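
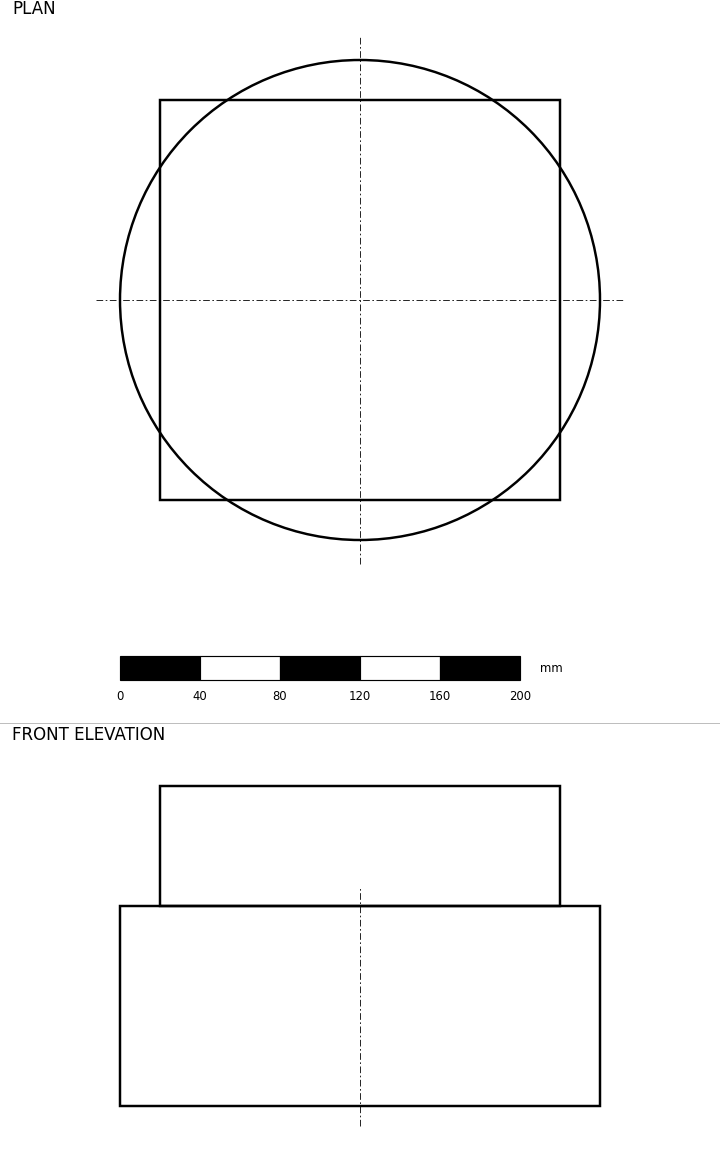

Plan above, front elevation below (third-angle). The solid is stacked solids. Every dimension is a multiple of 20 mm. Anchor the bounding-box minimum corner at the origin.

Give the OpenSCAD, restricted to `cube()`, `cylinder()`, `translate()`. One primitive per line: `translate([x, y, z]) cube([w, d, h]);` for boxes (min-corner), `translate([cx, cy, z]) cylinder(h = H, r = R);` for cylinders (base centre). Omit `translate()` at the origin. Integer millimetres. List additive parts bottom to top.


translate([120, 120, 0]) cylinder(h = 100, r = 120);
translate([20, 20, 100]) cube([200, 200, 60]);


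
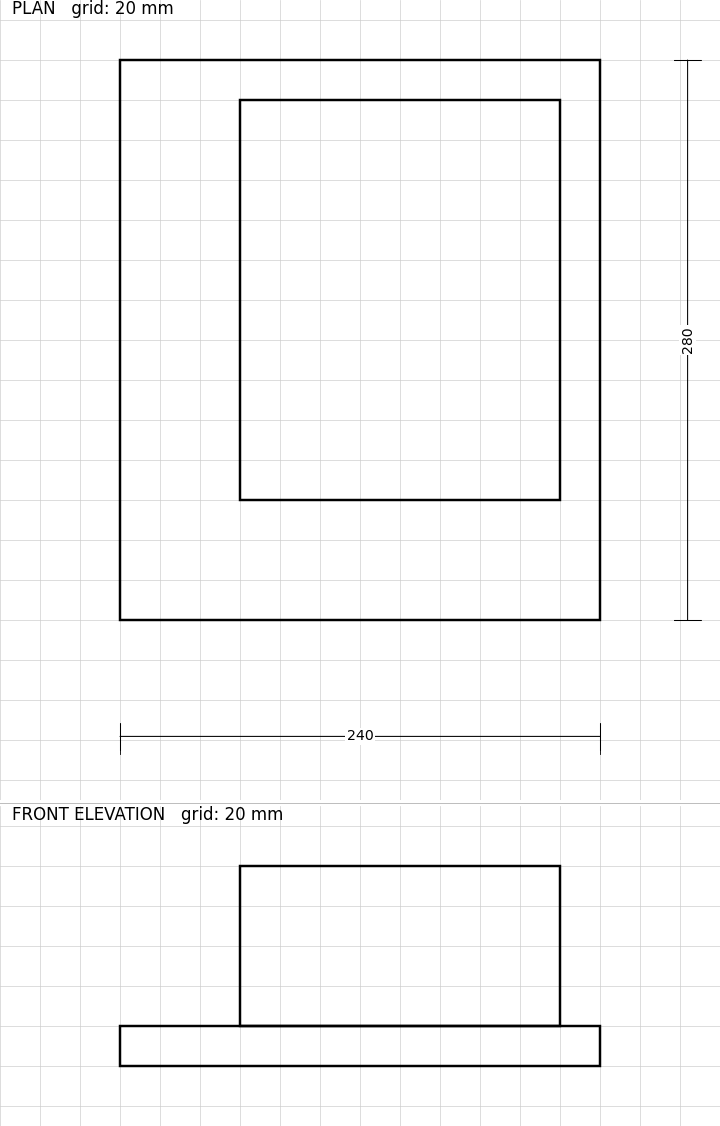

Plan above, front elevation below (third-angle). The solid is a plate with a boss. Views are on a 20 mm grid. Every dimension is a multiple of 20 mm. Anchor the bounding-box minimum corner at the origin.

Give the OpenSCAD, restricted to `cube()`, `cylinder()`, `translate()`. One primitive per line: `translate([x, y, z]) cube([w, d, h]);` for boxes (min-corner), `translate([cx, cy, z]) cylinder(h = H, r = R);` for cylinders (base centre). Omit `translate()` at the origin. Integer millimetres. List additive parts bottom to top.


cube([240, 280, 20]);
translate([60, 60, 20]) cube([160, 200, 80]);


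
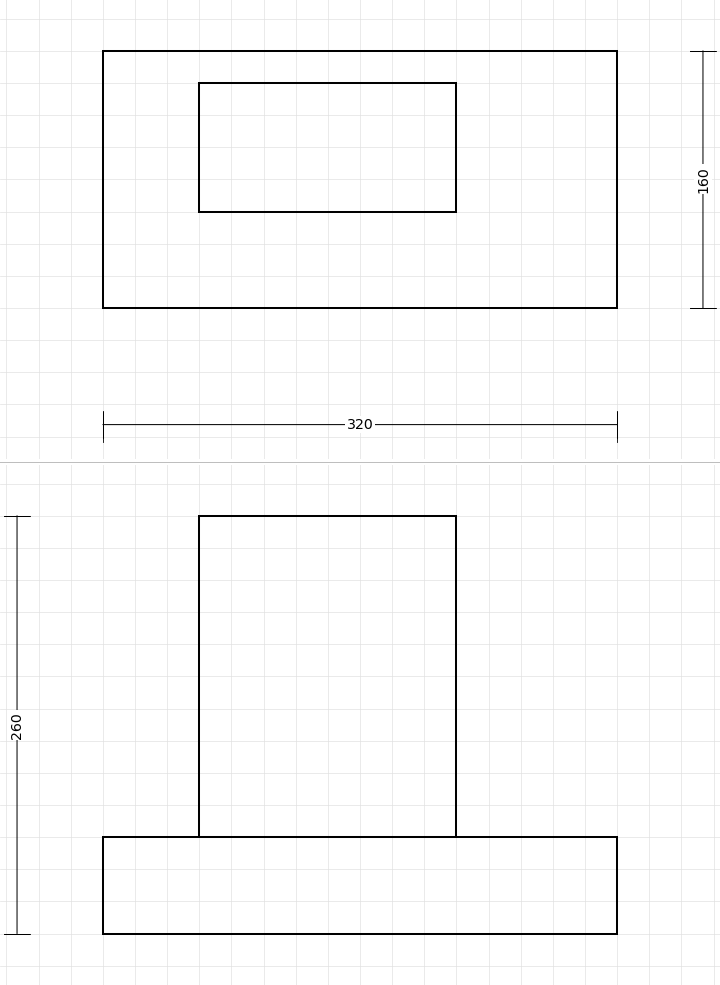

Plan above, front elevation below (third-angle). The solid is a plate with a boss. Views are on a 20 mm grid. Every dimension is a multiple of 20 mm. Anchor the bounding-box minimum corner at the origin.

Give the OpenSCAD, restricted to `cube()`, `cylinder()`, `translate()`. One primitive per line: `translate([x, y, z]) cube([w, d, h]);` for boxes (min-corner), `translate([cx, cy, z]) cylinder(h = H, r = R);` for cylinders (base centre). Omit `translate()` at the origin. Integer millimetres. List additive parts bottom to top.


cube([320, 160, 60]);
translate([60, 60, 60]) cube([160, 80, 200]);


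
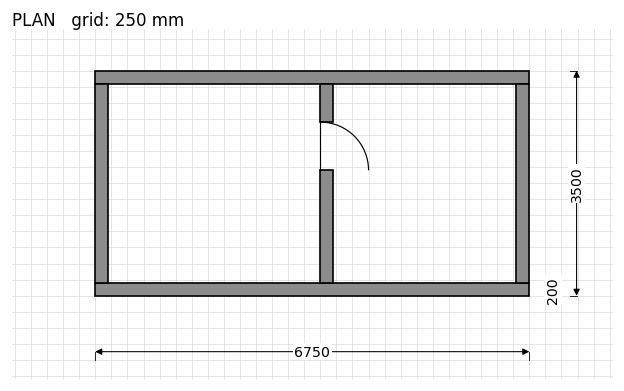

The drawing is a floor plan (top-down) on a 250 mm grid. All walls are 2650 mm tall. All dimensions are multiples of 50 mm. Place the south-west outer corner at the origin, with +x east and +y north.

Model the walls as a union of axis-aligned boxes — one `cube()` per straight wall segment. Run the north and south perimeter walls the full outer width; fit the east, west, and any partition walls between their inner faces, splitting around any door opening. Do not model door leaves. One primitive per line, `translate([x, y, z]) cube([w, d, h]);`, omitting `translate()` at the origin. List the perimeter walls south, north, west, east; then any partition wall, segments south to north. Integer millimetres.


cube([6750, 200, 2650]);
translate([0, 3300, 0]) cube([6750, 200, 2650]);
translate([0, 200, 0]) cube([200, 3100, 2650]);
translate([6550, 200, 0]) cube([200, 3100, 2650]);
translate([3500, 200, 0]) cube([200, 1750, 2650]);
translate([3500, 2700, 0]) cube([200, 600, 2650]);


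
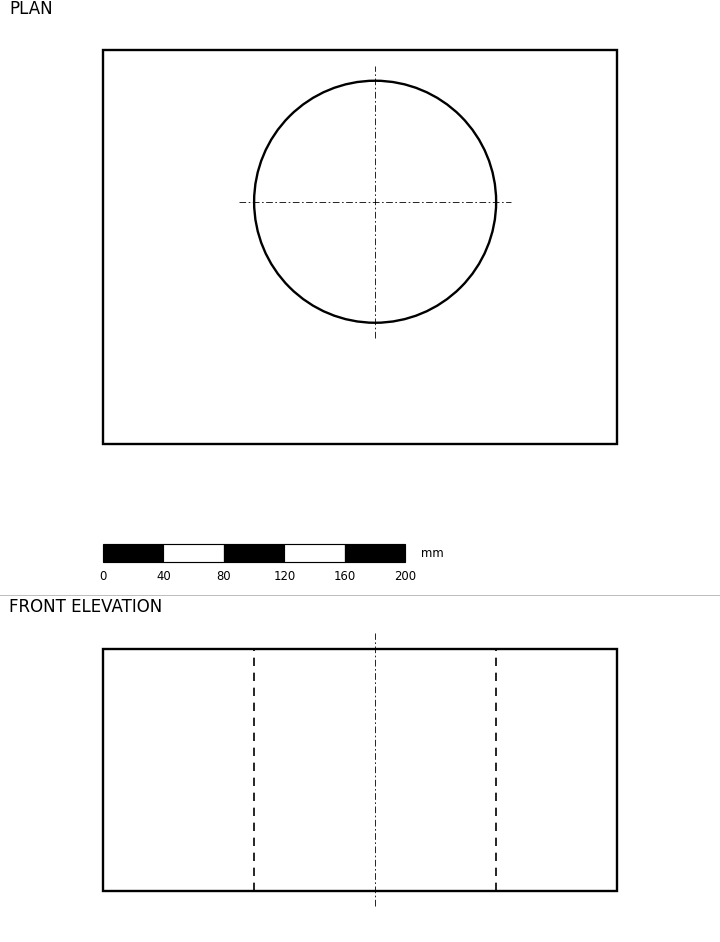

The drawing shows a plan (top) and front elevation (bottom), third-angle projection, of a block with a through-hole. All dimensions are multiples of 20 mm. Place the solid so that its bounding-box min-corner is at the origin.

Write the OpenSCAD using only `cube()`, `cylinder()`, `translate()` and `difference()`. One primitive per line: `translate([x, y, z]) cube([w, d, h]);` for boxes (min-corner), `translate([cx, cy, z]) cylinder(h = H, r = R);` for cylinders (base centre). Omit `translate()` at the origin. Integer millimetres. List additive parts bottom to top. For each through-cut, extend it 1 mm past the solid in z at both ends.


difference() {
  cube([340, 260, 160]);
  translate([180, 160, -1]) cylinder(h = 162, r = 80);
}


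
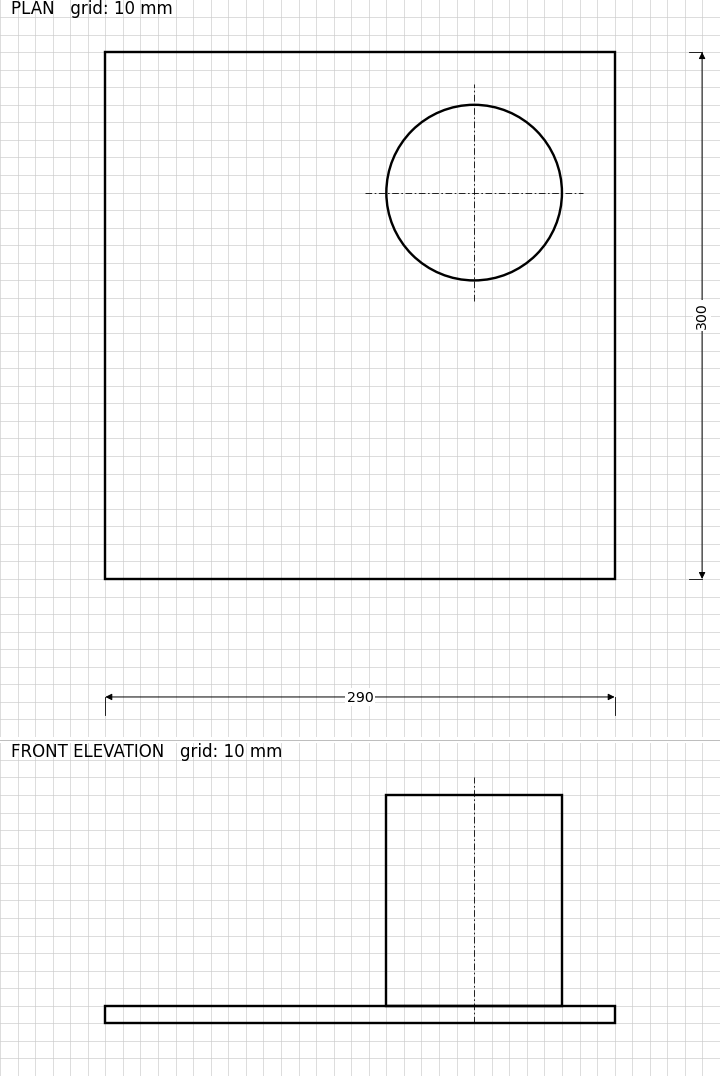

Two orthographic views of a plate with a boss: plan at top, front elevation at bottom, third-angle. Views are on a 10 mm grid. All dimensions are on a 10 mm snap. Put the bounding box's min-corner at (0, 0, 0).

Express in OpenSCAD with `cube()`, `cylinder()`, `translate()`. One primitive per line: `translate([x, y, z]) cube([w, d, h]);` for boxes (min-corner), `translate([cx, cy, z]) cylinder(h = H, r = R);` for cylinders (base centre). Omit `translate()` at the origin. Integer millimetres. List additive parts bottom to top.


cube([290, 300, 10]);
translate([210, 220, 10]) cylinder(h = 120, r = 50);


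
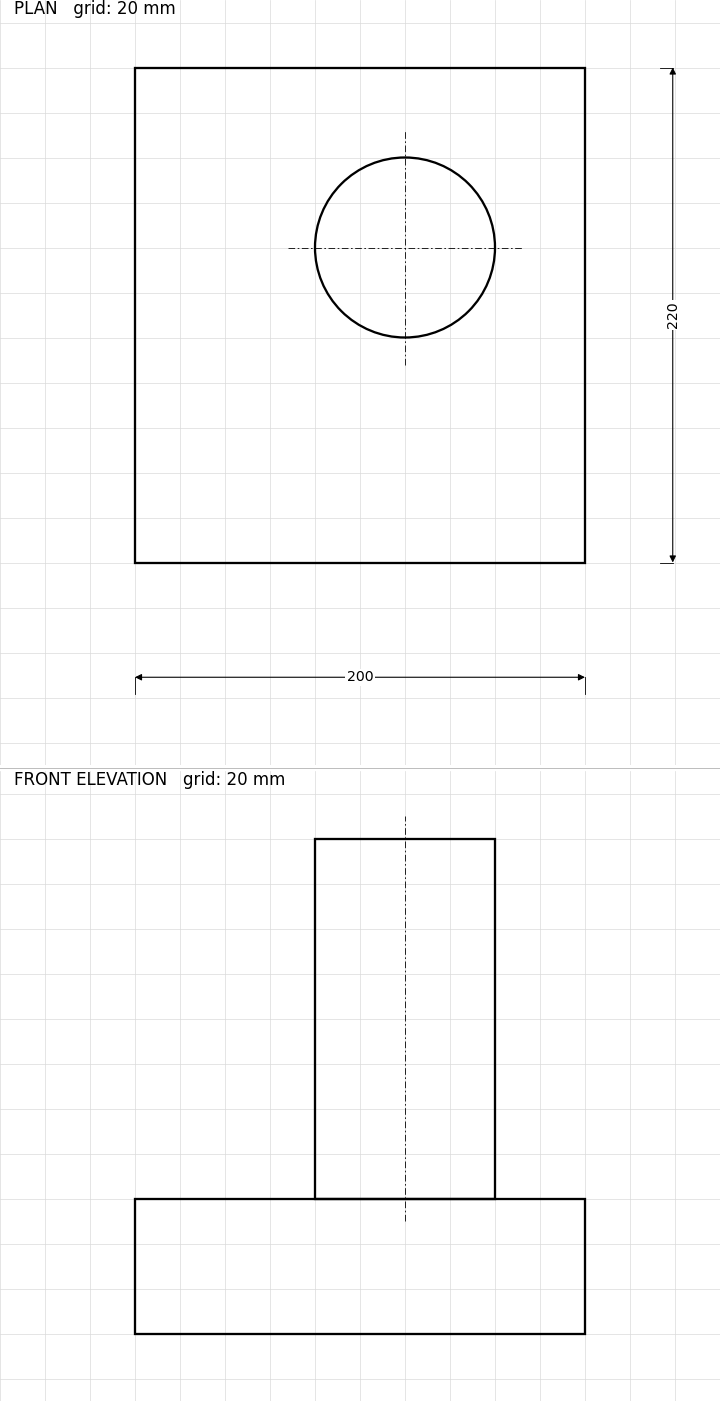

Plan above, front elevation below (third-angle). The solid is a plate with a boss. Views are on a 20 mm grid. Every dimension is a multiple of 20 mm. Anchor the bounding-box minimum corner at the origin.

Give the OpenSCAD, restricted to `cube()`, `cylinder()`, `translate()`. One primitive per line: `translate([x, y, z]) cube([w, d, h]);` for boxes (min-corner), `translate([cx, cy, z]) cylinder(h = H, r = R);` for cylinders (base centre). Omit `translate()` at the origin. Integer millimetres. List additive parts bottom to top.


cube([200, 220, 60]);
translate([120, 140, 60]) cylinder(h = 160, r = 40);


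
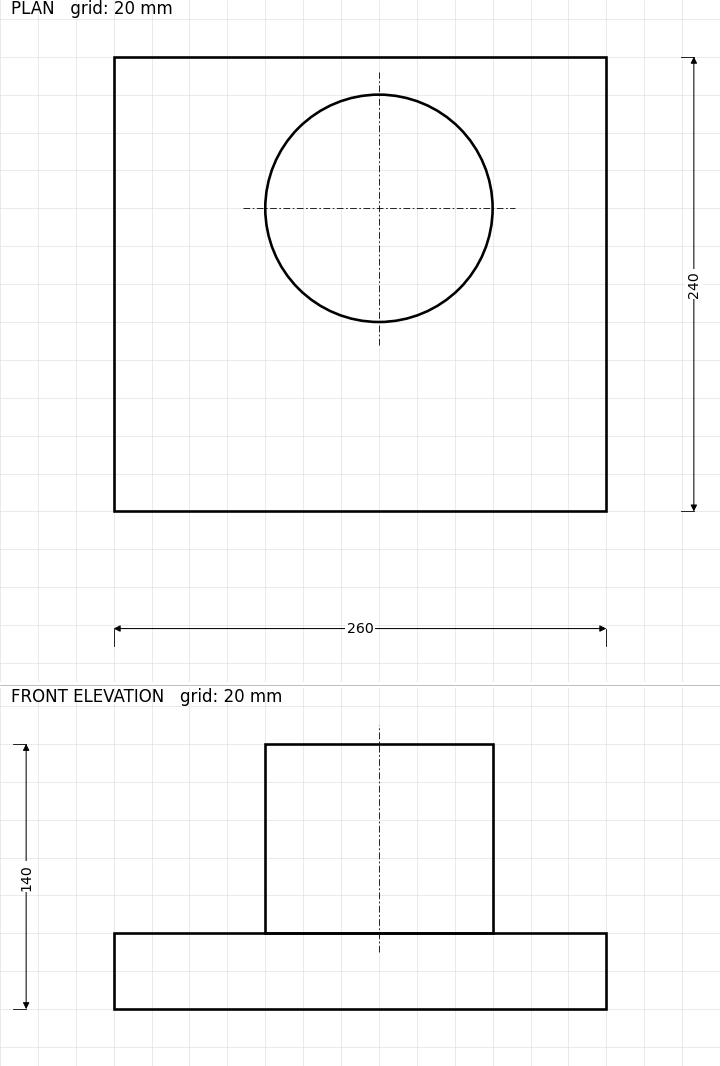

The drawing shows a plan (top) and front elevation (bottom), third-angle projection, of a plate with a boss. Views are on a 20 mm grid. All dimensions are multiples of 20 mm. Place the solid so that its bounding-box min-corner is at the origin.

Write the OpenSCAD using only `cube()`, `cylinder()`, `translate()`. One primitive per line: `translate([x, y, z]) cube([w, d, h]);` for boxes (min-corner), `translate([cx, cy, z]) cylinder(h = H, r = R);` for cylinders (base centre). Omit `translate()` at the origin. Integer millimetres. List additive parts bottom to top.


cube([260, 240, 40]);
translate([140, 160, 40]) cylinder(h = 100, r = 60);


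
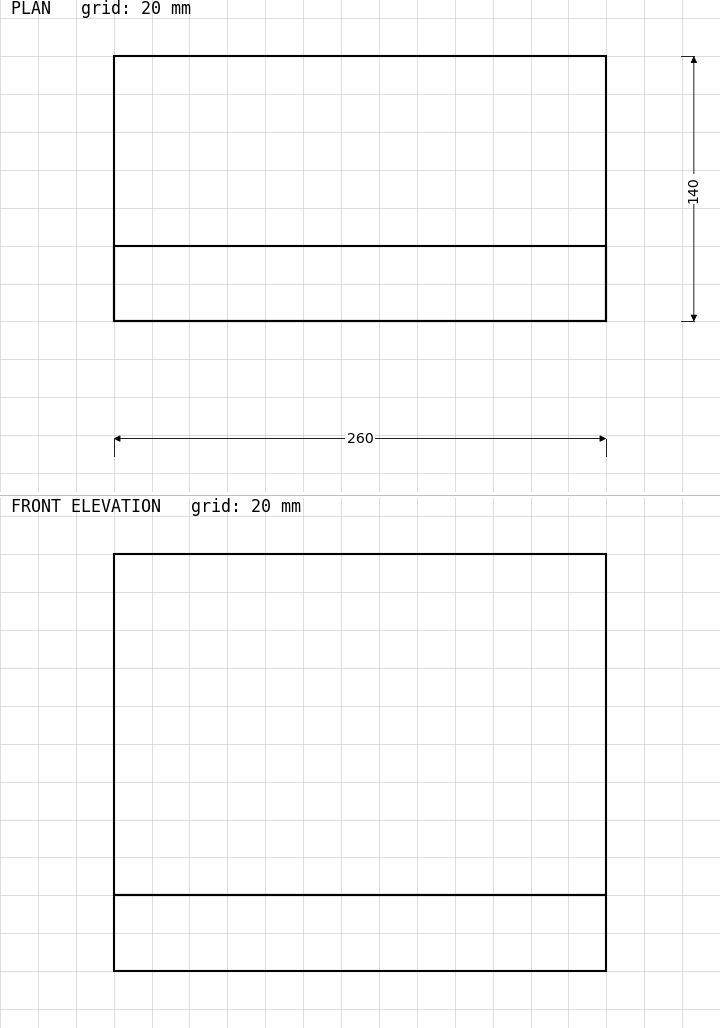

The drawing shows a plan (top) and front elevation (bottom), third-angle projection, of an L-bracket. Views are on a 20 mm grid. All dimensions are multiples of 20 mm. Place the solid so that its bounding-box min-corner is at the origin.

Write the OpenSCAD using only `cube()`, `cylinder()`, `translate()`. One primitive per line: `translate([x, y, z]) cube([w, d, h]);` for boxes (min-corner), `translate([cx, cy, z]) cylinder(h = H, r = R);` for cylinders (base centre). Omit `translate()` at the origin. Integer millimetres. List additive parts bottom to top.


cube([260, 140, 40]);
translate([0, 0, 40]) cube([260, 40, 180]);


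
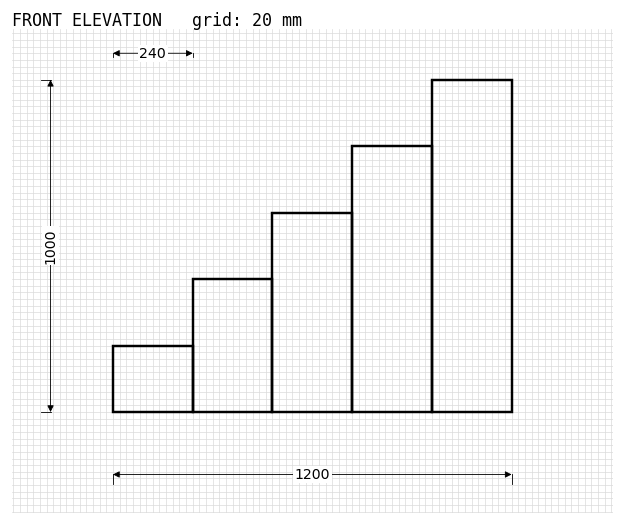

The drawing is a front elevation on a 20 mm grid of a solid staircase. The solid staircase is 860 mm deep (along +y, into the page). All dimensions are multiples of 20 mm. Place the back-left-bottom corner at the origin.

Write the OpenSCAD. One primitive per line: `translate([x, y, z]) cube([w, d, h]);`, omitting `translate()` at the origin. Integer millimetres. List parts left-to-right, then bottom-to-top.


cube([240, 860, 200]);
translate([240, 0, 0]) cube([240, 860, 400]);
translate([480, 0, 0]) cube([240, 860, 600]);
translate([720, 0, 0]) cube([240, 860, 800]);
translate([960, 0, 0]) cube([240, 860, 1000]);


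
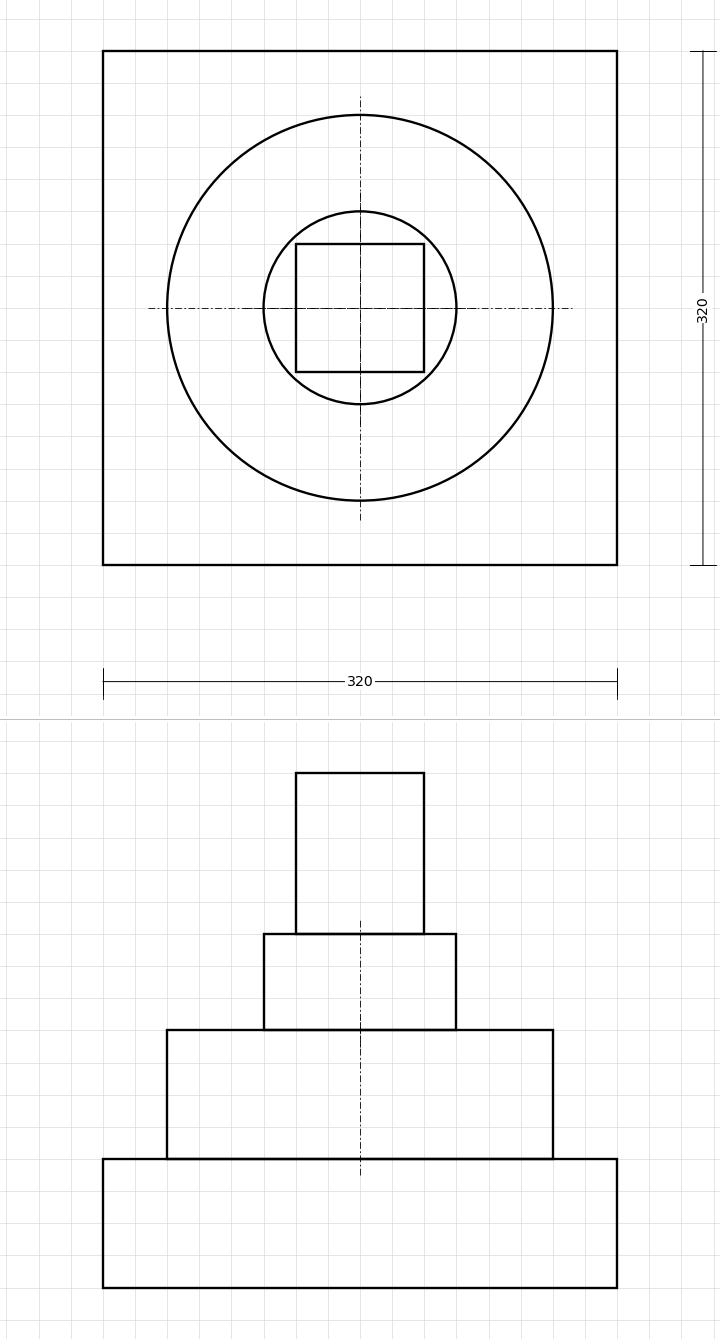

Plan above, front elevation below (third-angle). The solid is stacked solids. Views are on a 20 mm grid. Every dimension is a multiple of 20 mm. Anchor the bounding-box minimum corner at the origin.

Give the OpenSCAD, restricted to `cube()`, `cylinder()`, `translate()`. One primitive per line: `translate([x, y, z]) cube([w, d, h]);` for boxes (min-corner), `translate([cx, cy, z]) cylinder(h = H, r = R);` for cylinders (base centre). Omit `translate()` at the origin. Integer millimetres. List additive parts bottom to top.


cube([320, 320, 80]);
translate([160, 160, 80]) cylinder(h = 80, r = 120);
translate([160, 160, 160]) cylinder(h = 60, r = 60);
translate([120, 120, 220]) cube([80, 80, 100]);


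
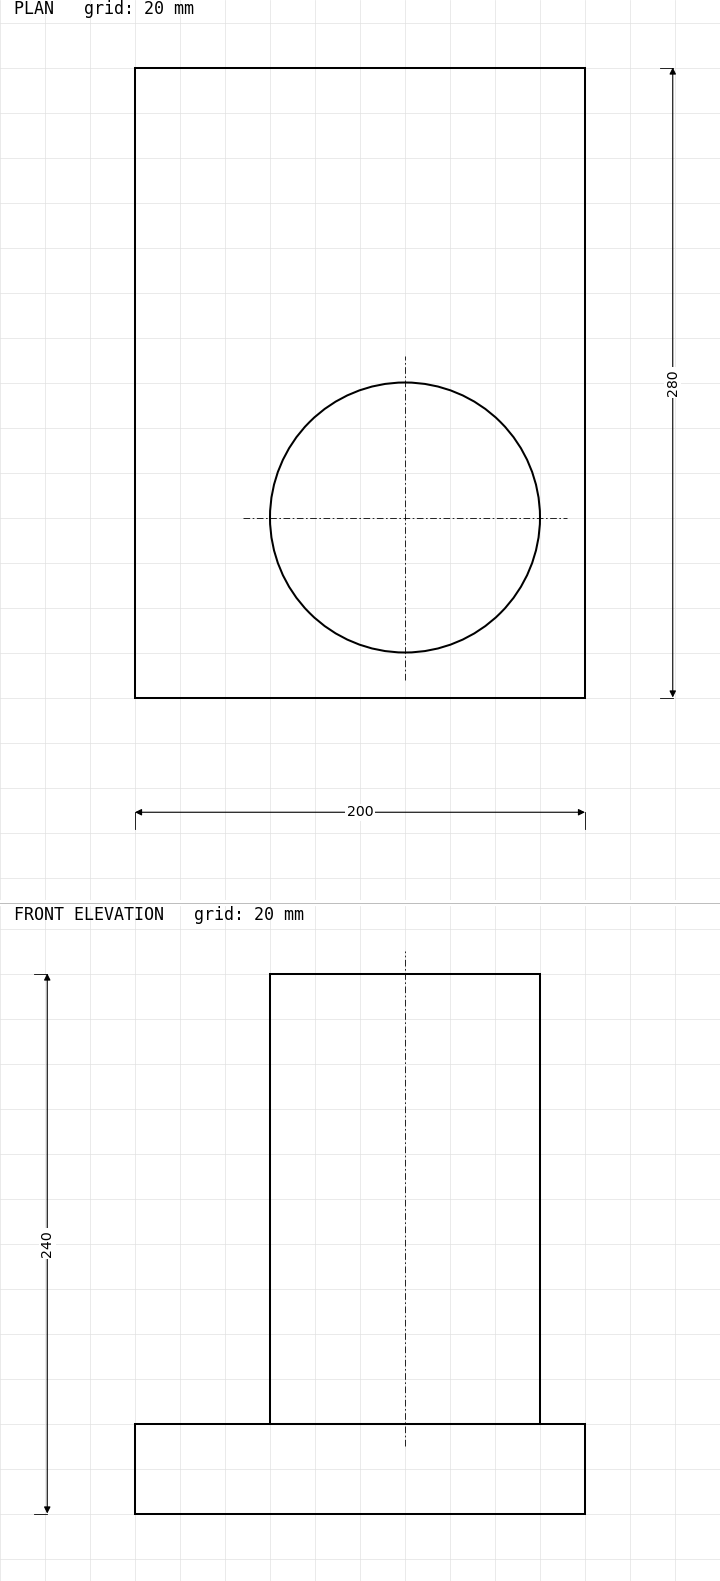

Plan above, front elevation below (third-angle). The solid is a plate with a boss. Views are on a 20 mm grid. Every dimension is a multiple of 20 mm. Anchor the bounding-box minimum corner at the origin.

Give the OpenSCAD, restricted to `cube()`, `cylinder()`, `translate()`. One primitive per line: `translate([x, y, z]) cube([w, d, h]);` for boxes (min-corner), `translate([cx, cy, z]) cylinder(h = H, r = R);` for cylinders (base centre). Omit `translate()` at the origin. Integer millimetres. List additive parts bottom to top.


cube([200, 280, 40]);
translate([120, 80, 40]) cylinder(h = 200, r = 60);


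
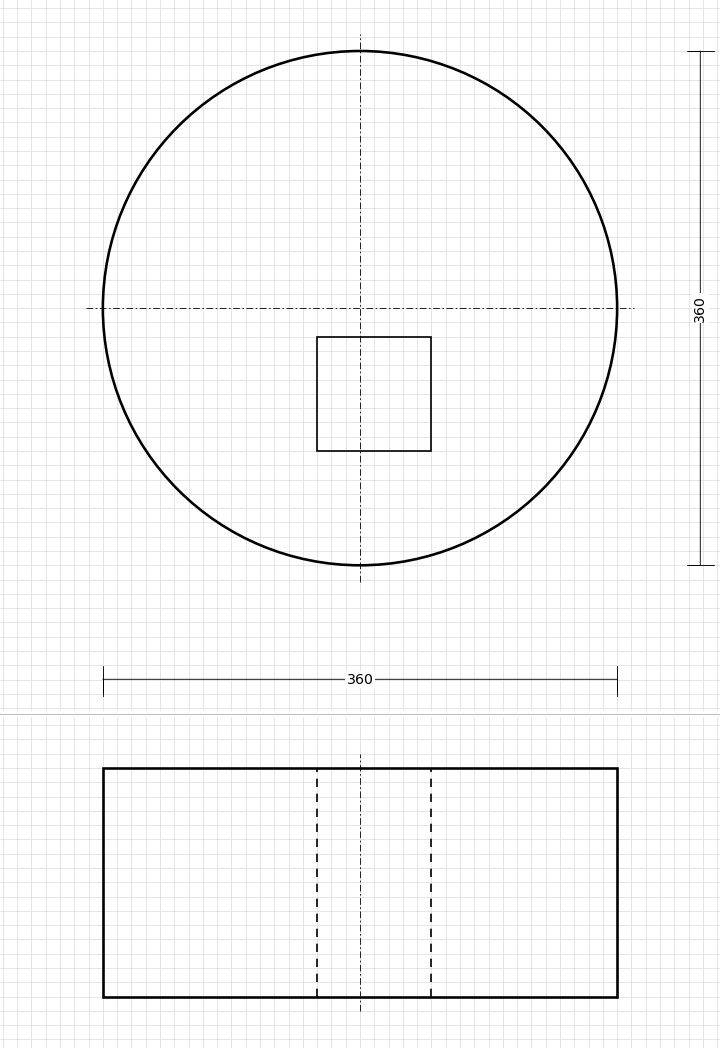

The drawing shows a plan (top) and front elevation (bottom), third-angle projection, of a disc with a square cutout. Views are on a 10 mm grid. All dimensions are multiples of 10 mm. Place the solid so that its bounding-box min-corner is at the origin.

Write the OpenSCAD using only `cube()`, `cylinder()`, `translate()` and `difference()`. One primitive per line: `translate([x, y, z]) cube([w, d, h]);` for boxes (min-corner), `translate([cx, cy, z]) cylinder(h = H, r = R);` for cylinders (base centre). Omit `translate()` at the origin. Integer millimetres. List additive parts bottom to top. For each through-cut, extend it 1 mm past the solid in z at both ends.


difference() {
  translate([180, 180, 0]) cylinder(h = 160, r = 180);
  translate([150, 80, -1]) cube([80, 80, 162]);
}


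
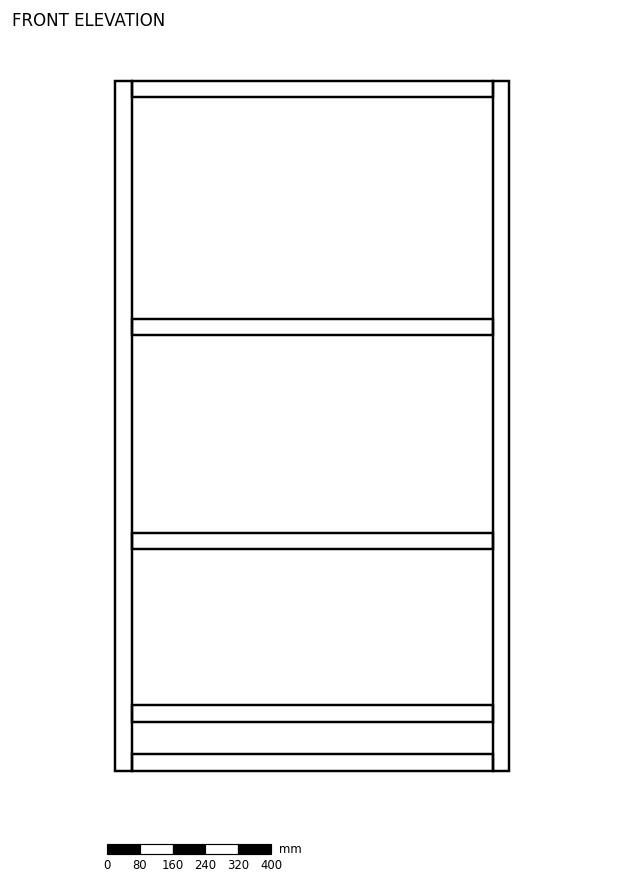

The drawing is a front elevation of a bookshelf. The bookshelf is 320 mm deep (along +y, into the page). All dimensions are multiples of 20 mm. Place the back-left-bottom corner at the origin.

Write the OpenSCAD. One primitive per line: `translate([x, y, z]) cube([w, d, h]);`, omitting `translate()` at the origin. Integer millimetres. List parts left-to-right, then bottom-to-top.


cube([40, 320, 1680]);
translate([40, 0, 0]) cube([880, 320, 40]);
translate([40, 0, 120]) cube([880, 320, 40]);
translate([40, 0, 540]) cube([880, 320, 40]);
translate([40, 0, 1060]) cube([880, 320, 40]);
translate([40, 0, 1640]) cube([880, 320, 40]);
translate([920, 0, 0]) cube([40, 320, 1680]);


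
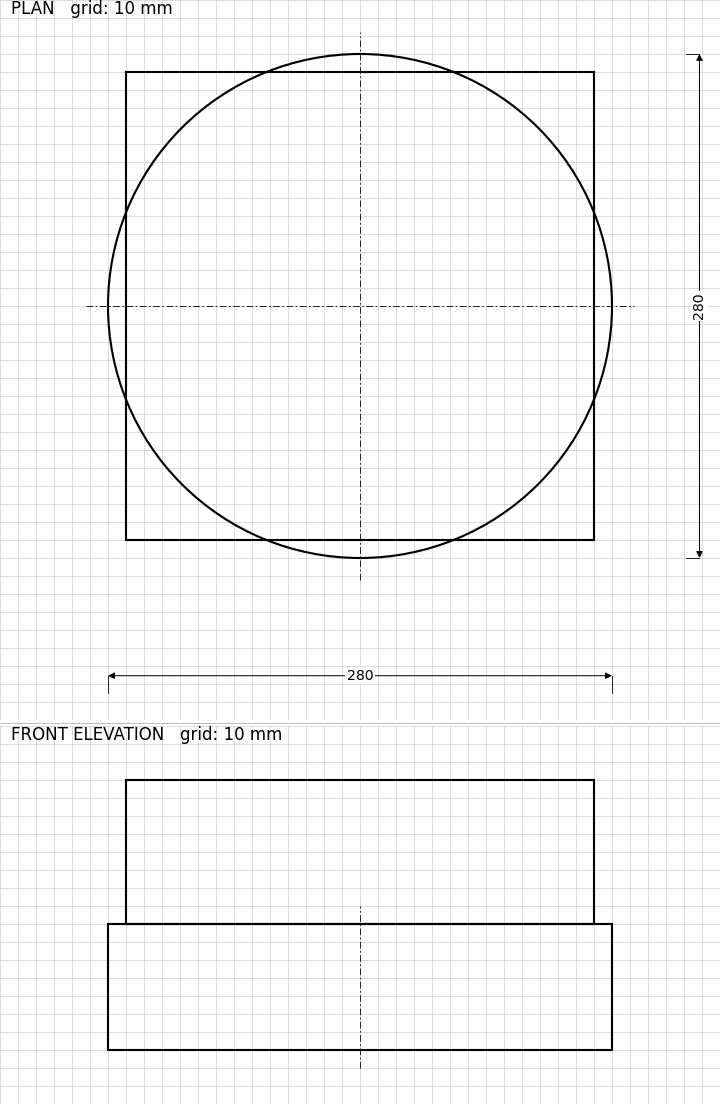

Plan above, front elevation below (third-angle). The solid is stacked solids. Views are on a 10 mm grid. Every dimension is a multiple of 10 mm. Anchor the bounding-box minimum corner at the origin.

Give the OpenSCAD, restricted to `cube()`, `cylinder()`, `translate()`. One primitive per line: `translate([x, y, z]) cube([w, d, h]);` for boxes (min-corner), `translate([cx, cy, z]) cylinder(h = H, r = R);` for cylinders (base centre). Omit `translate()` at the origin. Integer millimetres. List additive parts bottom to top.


translate([140, 140, 0]) cylinder(h = 70, r = 140);
translate([10, 10, 70]) cube([260, 260, 80]);


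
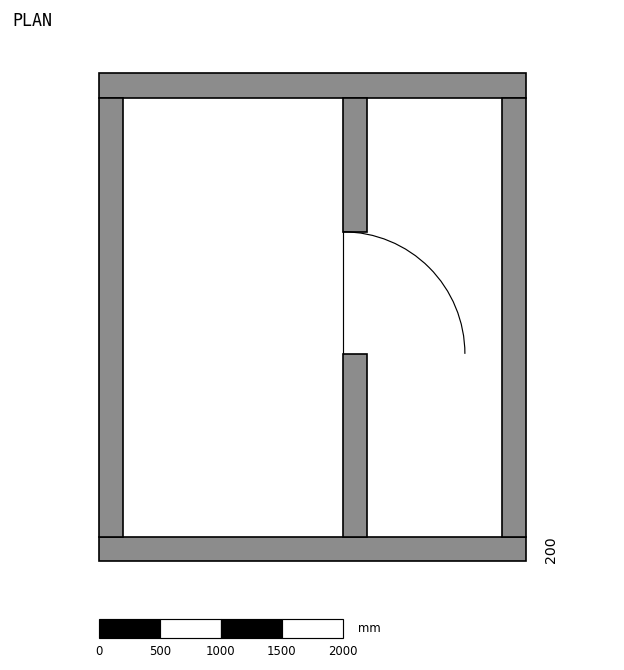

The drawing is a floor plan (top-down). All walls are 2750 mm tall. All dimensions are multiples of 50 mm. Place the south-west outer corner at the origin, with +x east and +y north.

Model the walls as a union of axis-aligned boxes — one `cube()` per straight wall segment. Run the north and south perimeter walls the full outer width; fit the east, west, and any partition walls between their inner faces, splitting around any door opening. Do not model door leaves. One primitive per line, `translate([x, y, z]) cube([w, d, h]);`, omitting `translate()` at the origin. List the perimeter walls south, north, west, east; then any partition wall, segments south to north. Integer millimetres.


cube([3500, 200, 2750]);
translate([0, 3800, 0]) cube([3500, 200, 2750]);
translate([0, 200, 0]) cube([200, 3600, 2750]);
translate([3300, 200, 0]) cube([200, 3600, 2750]);
translate([2000, 200, 0]) cube([200, 1500, 2750]);
translate([2000, 2700, 0]) cube([200, 1100, 2750]);


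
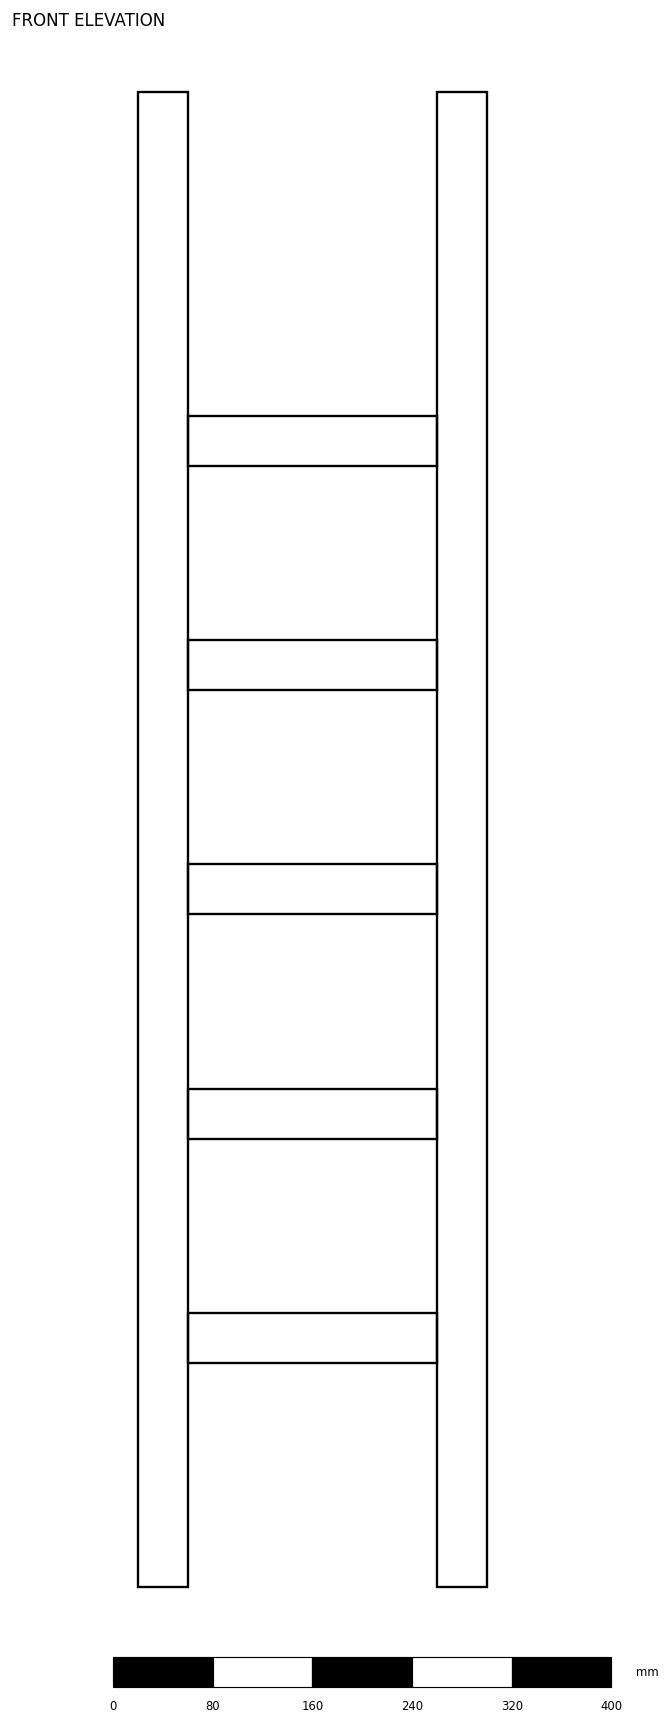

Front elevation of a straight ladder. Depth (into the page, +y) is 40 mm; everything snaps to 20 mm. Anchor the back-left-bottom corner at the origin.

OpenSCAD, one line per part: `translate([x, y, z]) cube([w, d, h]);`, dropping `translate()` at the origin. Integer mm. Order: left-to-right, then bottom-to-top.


cube([40, 40, 1200]);
translate([40, 0, 180]) cube([200, 40, 40]);
translate([40, 0, 360]) cube([200, 40, 40]);
translate([40, 0, 540]) cube([200, 40, 40]);
translate([40, 0, 720]) cube([200, 40, 40]);
translate([40, 0, 900]) cube([200, 40, 40]);
translate([240, 0, 0]) cube([40, 40, 1200]);


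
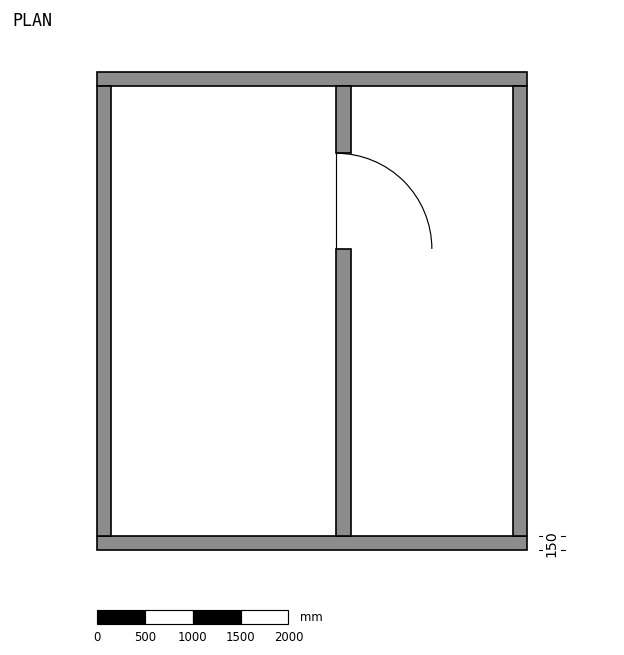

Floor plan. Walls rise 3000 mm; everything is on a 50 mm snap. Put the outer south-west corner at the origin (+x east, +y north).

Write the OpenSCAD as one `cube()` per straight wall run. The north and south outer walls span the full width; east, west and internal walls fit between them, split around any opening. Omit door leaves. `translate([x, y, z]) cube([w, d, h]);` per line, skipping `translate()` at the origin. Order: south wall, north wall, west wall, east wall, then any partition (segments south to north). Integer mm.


cube([4500, 150, 3000]);
translate([0, 4850, 0]) cube([4500, 150, 3000]);
translate([0, 150, 0]) cube([150, 4700, 3000]);
translate([4350, 150, 0]) cube([150, 4700, 3000]);
translate([2500, 150, 0]) cube([150, 3000, 3000]);
translate([2500, 4150, 0]) cube([150, 700, 3000]);


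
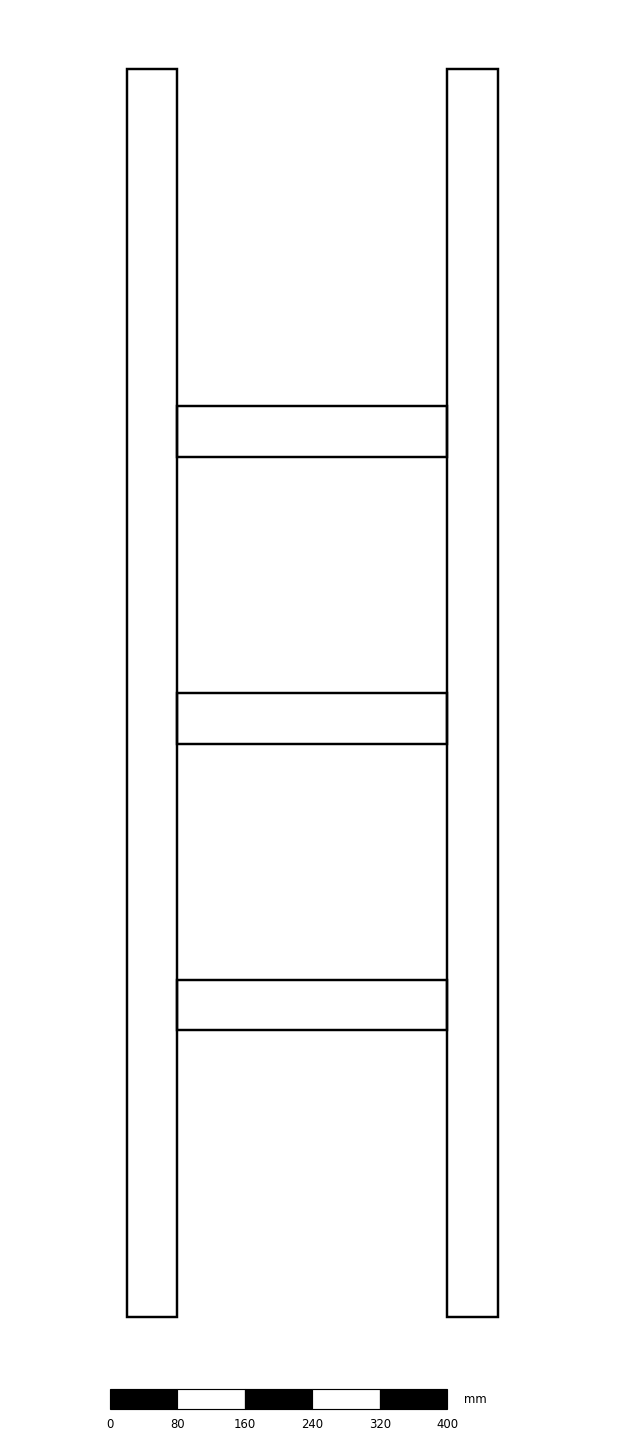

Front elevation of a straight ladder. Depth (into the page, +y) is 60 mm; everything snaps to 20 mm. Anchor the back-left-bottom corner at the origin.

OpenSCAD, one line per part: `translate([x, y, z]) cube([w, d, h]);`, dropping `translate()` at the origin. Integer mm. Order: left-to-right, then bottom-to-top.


cube([60, 60, 1480]);
translate([60, 0, 340]) cube([320, 60, 60]);
translate([60, 0, 680]) cube([320, 60, 60]);
translate([60, 0, 1020]) cube([320, 60, 60]);
translate([380, 0, 0]) cube([60, 60, 1480]);


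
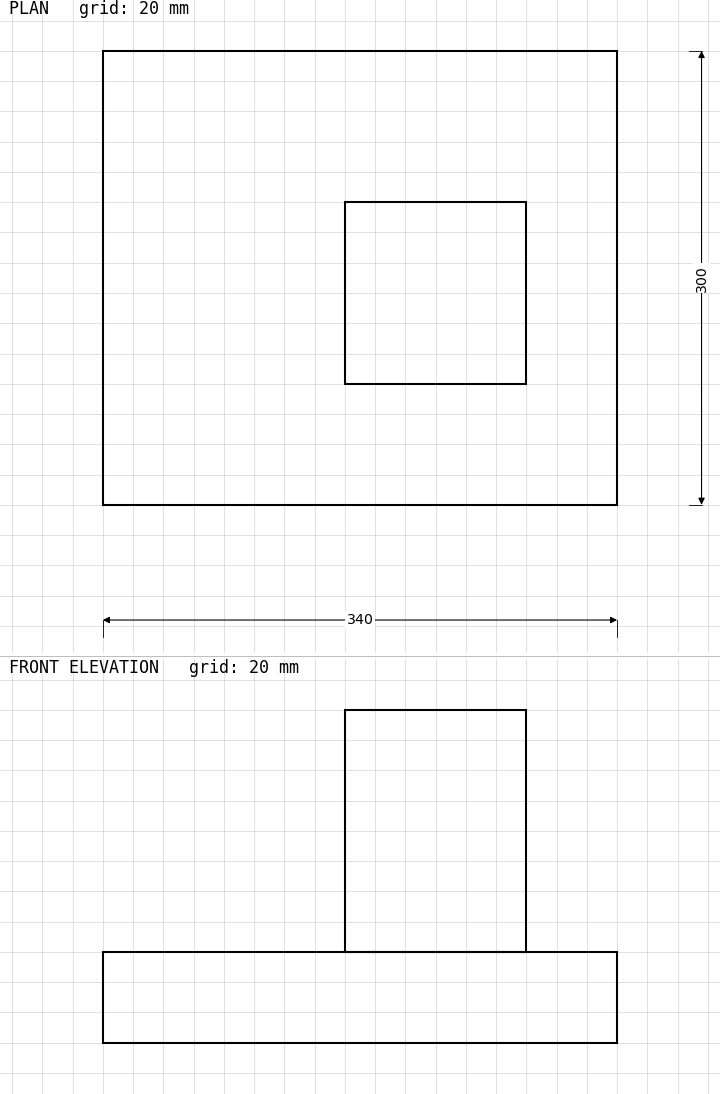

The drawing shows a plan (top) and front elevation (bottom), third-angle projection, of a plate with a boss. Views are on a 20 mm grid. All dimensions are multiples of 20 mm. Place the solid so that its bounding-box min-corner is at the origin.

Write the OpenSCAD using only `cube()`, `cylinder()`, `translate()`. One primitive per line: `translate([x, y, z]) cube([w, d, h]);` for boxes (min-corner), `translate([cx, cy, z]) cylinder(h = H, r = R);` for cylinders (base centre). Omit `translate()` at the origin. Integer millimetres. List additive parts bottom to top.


cube([340, 300, 60]);
translate([160, 80, 60]) cube([120, 120, 160]);


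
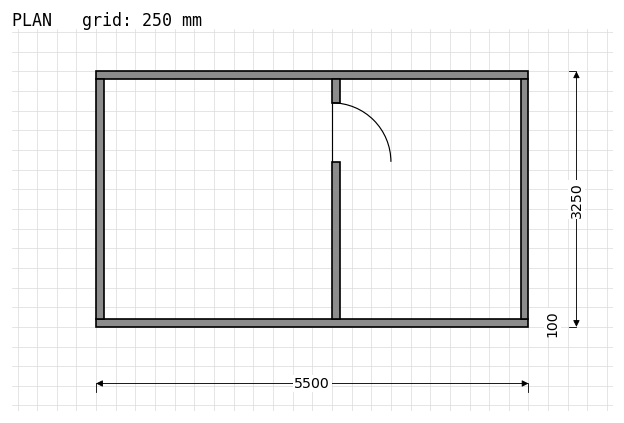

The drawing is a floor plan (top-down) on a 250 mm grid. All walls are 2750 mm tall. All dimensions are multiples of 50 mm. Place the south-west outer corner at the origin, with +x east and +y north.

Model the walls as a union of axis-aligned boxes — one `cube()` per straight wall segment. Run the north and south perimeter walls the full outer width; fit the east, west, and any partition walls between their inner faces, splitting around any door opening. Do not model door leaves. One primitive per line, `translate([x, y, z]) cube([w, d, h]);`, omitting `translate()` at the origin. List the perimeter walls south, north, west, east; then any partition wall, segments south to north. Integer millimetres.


cube([5500, 100, 2750]);
translate([0, 3150, 0]) cube([5500, 100, 2750]);
translate([0, 100, 0]) cube([100, 3050, 2750]);
translate([5400, 100, 0]) cube([100, 3050, 2750]);
translate([3000, 100, 0]) cube([100, 2000, 2750]);
translate([3000, 2850, 0]) cube([100, 300, 2750]);


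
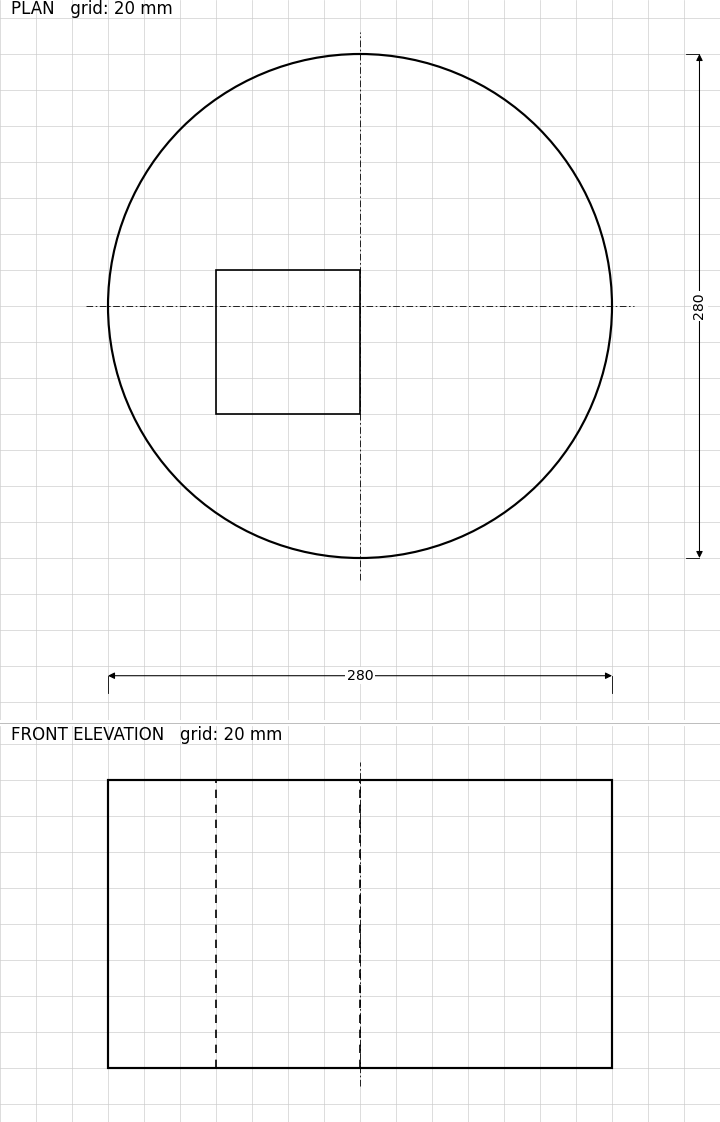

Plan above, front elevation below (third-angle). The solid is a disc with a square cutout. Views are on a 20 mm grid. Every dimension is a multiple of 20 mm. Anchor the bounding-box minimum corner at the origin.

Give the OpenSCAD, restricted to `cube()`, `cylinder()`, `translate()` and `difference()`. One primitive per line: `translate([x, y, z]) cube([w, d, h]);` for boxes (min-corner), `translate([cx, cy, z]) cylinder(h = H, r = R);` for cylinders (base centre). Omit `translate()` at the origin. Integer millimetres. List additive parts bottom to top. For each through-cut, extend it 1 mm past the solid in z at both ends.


difference() {
  translate([140, 140, 0]) cylinder(h = 160, r = 140);
  translate([60, 80, -1]) cube([80, 80, 162]);
}


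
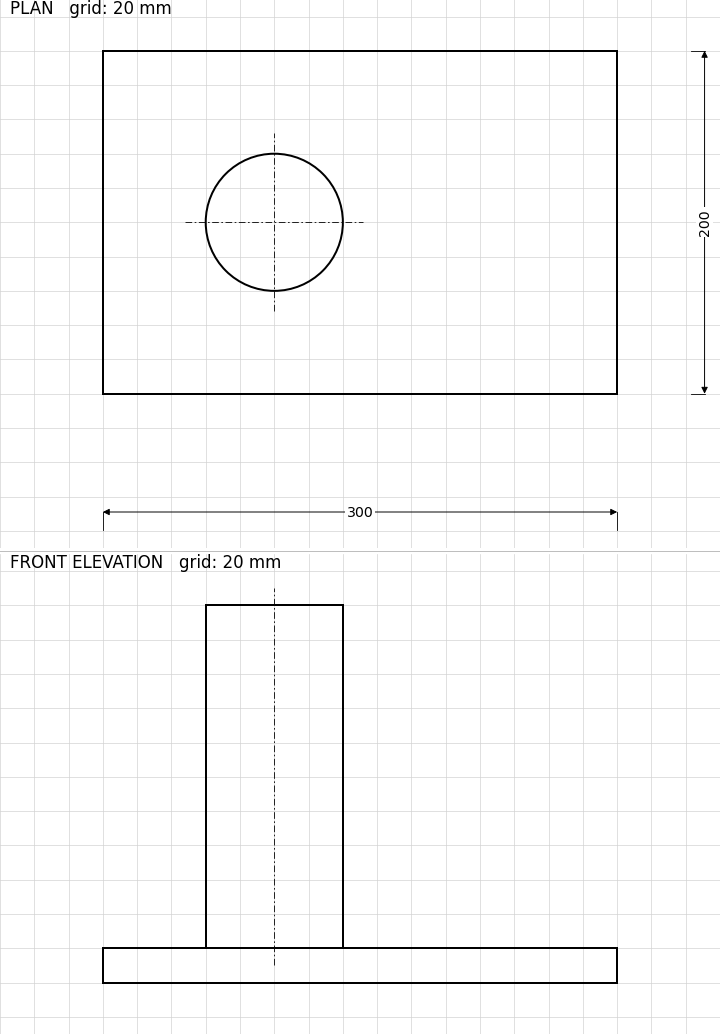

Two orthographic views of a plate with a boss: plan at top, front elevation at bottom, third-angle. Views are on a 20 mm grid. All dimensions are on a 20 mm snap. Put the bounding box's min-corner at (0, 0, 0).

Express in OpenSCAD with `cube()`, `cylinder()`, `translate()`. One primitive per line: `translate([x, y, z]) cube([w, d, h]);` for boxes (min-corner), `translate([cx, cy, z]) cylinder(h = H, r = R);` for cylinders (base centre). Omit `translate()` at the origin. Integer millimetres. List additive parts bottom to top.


cube([300, 200, 20]);
translate([100, 100, 20]) cylinder(h = 200, r = 40);


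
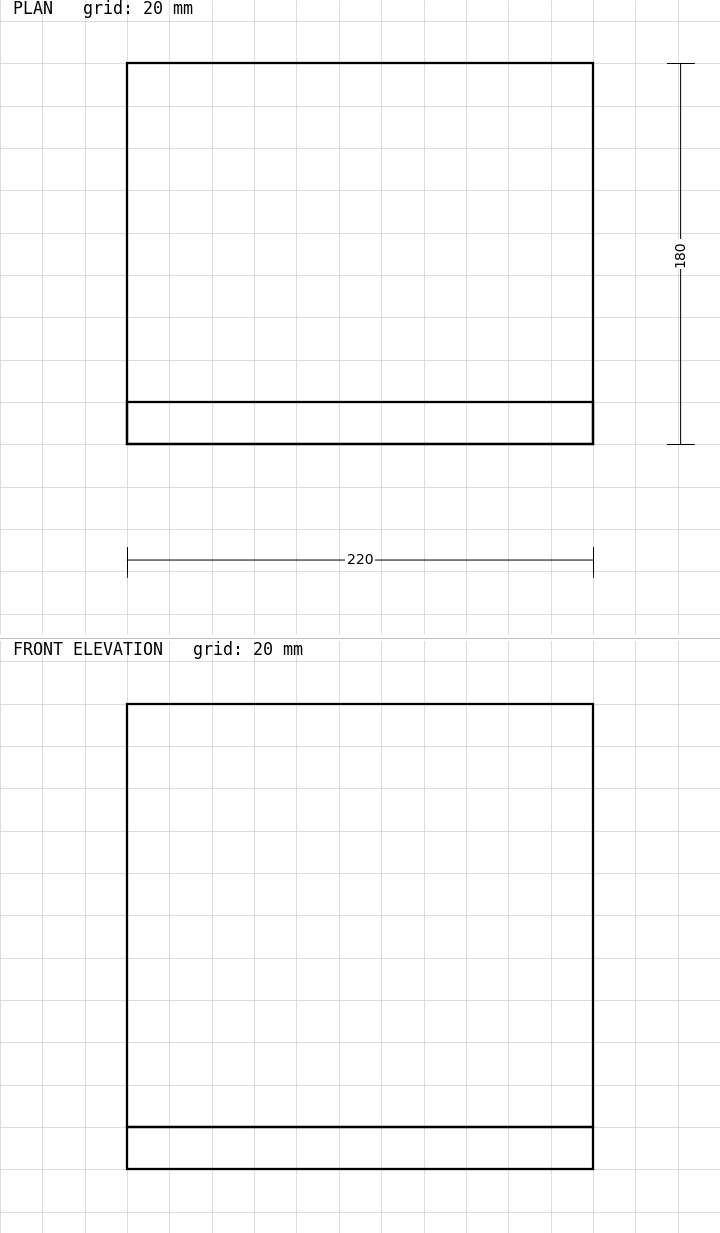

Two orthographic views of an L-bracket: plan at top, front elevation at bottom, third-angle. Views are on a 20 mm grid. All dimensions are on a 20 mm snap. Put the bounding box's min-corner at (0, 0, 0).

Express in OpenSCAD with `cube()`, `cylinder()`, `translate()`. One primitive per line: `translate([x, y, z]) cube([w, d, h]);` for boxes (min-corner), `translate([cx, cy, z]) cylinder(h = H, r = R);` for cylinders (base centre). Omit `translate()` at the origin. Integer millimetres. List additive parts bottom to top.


cube([220, 180, 20]);
translate([0, 0, 20]) cube([220, 20, 200]);


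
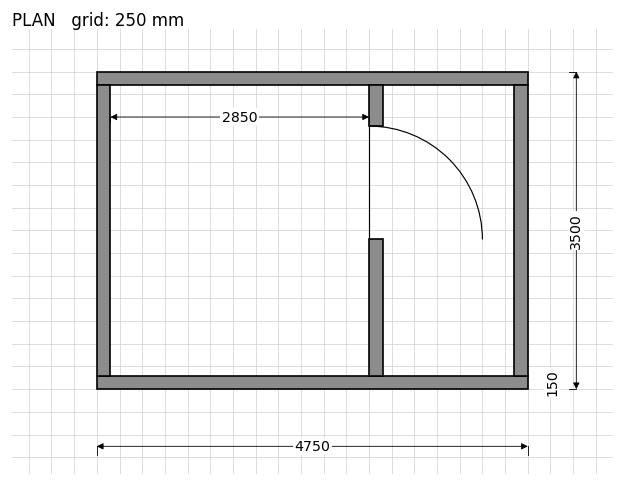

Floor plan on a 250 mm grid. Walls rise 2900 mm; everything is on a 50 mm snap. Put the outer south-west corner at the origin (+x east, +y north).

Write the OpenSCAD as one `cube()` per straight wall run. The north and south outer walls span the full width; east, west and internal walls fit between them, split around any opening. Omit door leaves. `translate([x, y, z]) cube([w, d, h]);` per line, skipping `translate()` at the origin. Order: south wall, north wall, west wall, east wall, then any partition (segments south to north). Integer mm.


cube([4750, 150, 2900]);
translate([0, 3350, 0]) cube([4750, 150, 2900]);
translate([0, 150, 0]) cube([150, 3200, 2900]);
translate([4600, 150, 0]) cube([150, 3200, 2900]);
translate([3000, 150, 0]) cube([150, 1500, 2900]);
translate([3000, 2900, 0]) cube([150, 450, 2900]);


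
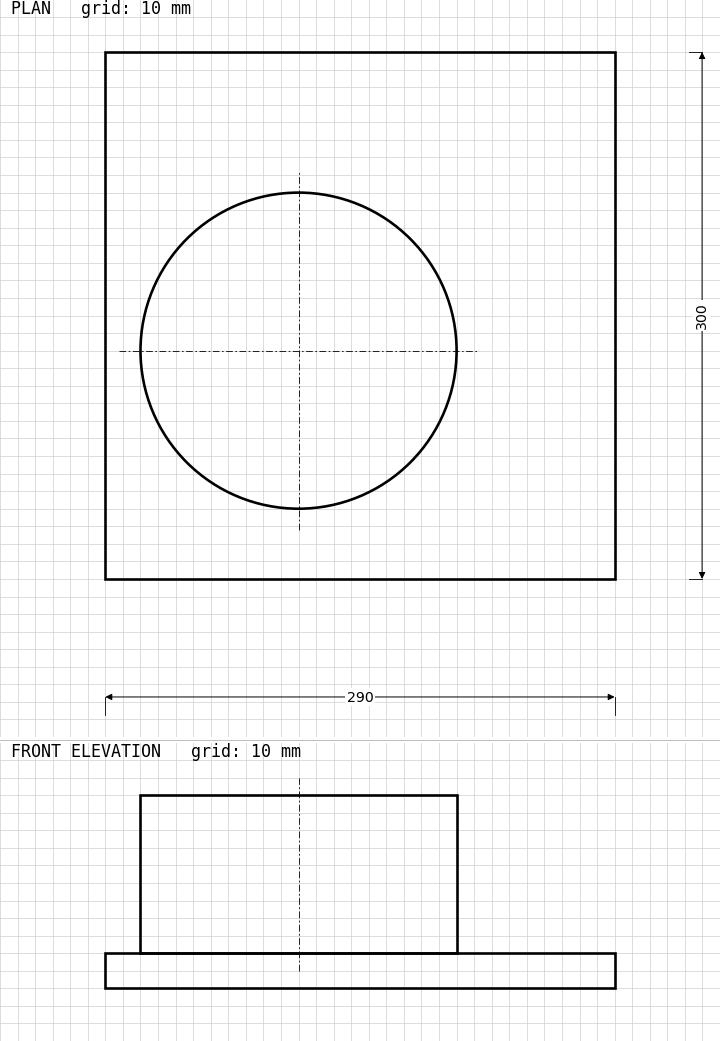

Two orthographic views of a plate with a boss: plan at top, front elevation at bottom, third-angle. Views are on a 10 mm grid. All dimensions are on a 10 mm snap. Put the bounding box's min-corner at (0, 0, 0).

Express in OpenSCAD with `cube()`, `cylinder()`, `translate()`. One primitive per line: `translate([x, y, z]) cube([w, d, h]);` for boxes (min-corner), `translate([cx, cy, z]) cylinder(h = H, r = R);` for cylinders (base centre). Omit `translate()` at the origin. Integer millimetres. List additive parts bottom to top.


cube([290, 300, 20]);
translate([110, 130, 20]) cylinder(h = 90, r = 90);


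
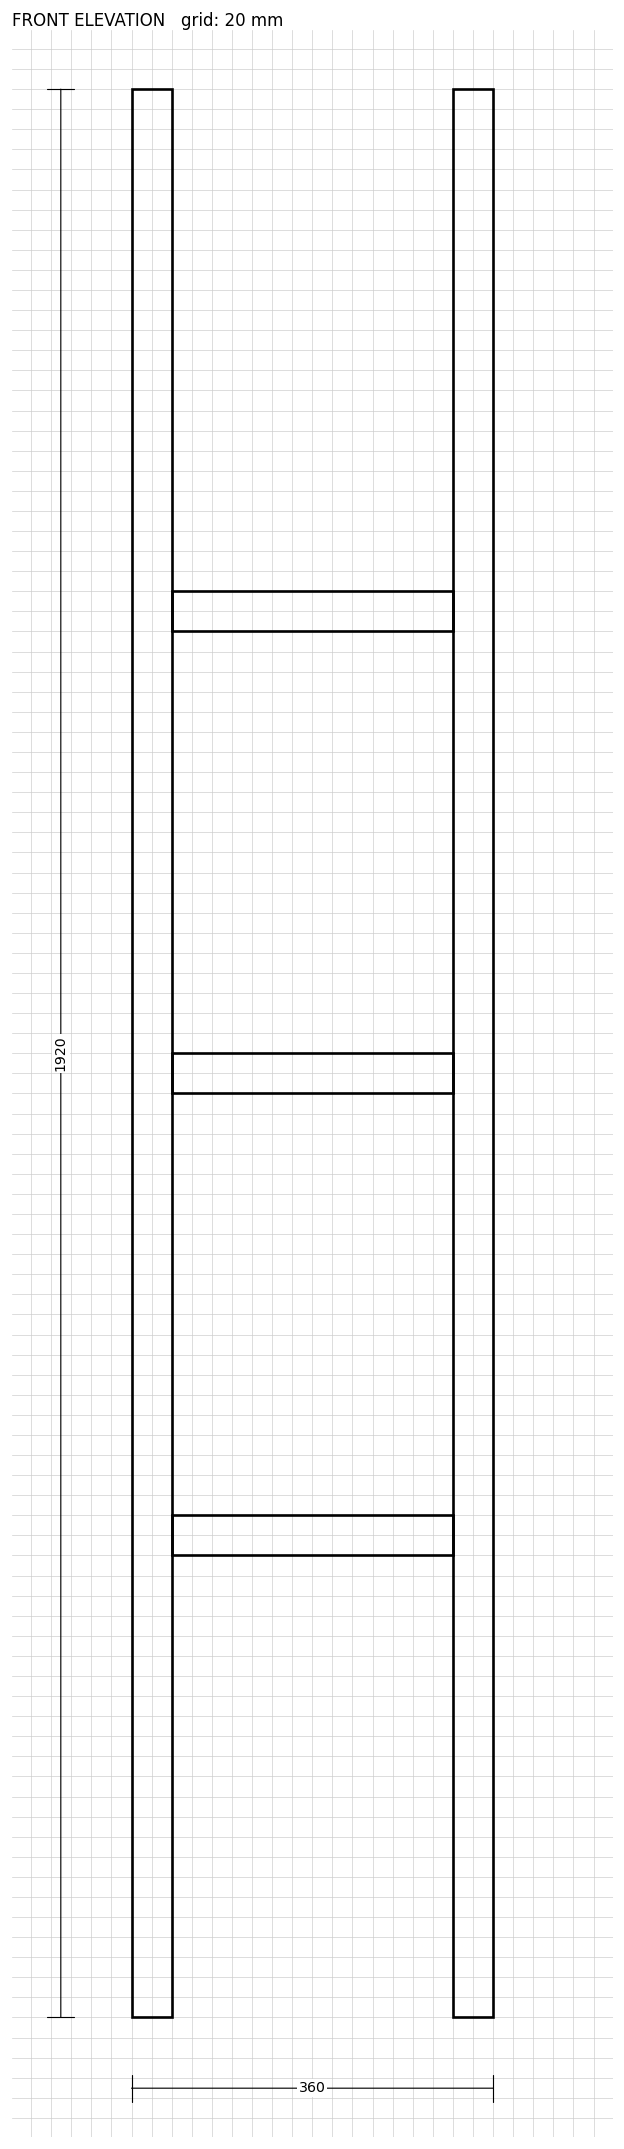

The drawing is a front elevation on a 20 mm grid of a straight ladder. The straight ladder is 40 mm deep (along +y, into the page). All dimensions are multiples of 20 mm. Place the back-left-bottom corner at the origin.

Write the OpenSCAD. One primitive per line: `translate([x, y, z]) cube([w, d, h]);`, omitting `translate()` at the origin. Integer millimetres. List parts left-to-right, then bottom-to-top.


cube([40, 40, 1920]);
translate([40, 0, 460]) cube([280, 40, 40]);
translate([40, 0, 920]) cube([280, 40, 40]);
translate([40, 0, 1380]) cube([280, 40, 40]);
translate([320, 0, 0]) cube([40, 40, 1920]);


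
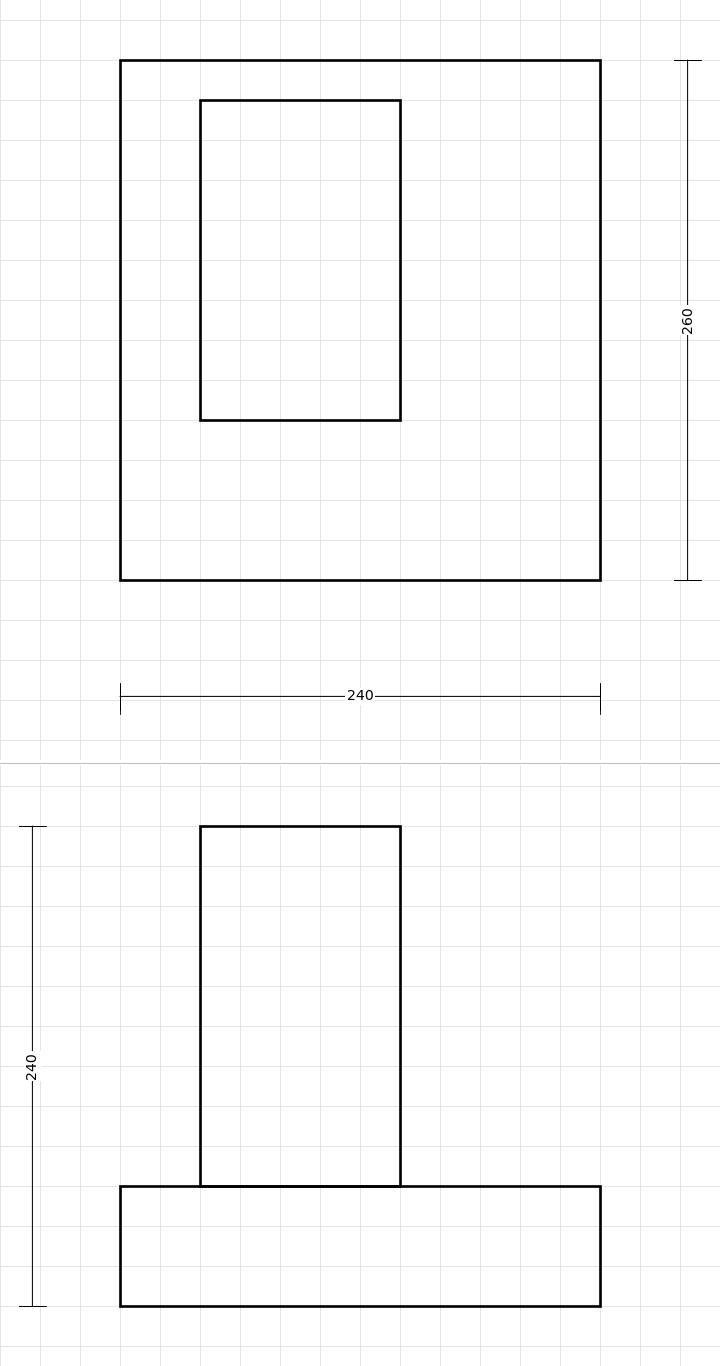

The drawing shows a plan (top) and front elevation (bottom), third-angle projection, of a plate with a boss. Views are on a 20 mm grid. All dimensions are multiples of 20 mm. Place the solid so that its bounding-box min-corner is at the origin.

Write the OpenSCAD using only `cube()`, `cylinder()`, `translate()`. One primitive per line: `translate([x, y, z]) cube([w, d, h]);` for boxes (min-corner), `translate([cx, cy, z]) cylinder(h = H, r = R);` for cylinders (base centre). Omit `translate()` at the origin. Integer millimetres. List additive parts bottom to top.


cube([240, 260, 60]);
translate([40, 80, 60]) cube([100, 160, 180]);


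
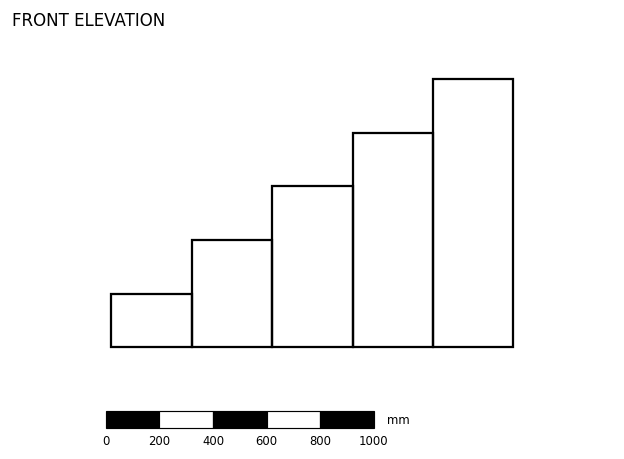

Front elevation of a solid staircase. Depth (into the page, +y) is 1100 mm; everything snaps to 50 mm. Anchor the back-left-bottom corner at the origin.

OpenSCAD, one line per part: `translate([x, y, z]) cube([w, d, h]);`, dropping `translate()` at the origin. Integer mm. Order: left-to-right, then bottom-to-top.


cube([300, 1100, 200]);
translate([300, 0, 0]) cube([300, 1100, 400]);
translate([600, 0, 0]) cube([300, 1100, 600]);
translate([900, 0, 0]) cube([300, 1100, 800]);
translate([1200, 0, 0]) cube([300, 1100, 1000]);


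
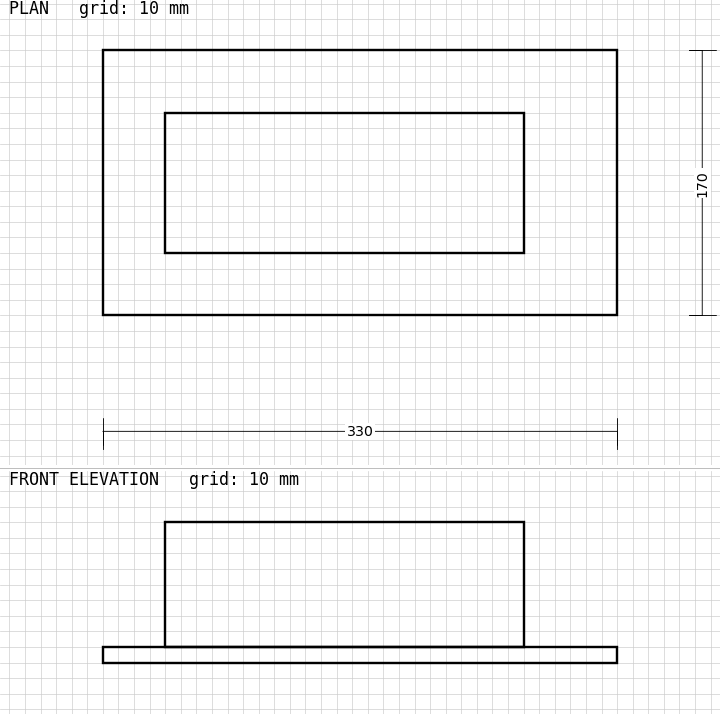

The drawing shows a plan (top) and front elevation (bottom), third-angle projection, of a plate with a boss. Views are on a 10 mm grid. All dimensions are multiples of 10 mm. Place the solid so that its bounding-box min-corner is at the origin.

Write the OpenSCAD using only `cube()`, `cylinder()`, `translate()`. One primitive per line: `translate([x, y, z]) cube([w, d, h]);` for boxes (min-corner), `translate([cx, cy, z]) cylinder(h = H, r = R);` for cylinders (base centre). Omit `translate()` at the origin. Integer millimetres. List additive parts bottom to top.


cube([330, 170, 10]);
translate([40, 40, 10]) cube([230, 90, 80]);


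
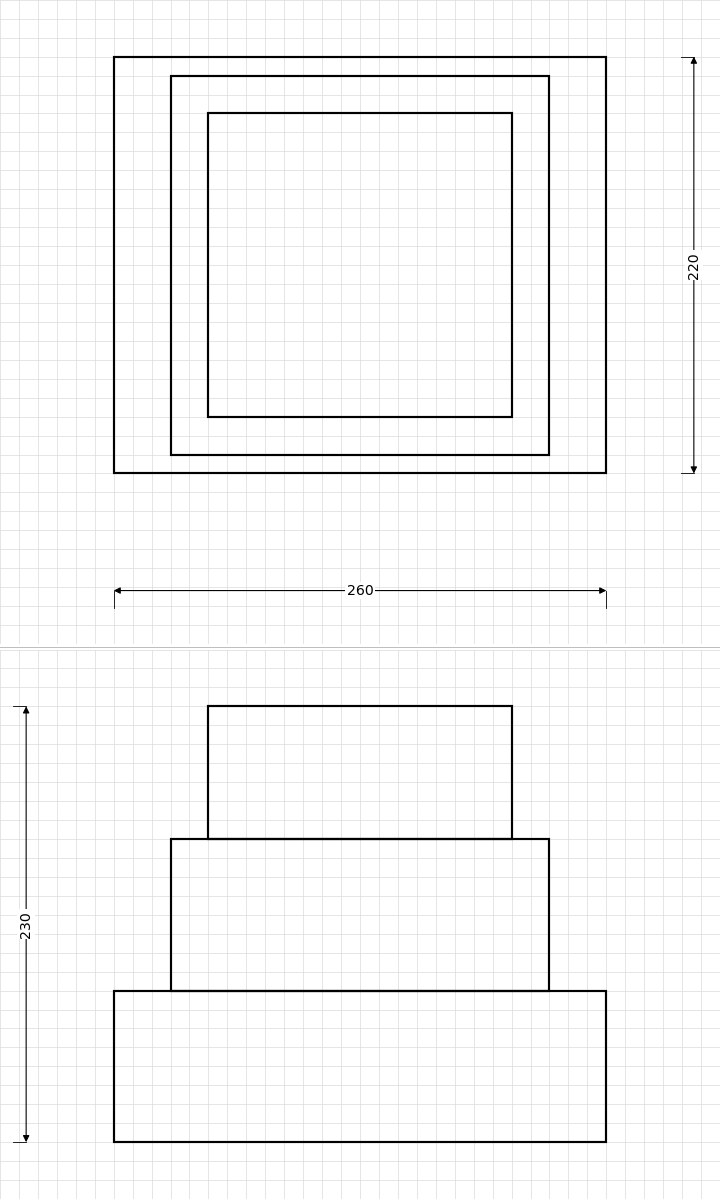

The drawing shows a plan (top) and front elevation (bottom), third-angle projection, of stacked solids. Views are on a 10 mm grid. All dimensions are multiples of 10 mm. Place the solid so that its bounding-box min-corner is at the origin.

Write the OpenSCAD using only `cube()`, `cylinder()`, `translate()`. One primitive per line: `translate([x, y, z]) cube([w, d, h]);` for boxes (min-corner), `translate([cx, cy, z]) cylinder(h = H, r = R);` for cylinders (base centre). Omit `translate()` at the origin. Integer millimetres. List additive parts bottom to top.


cube([260, 220, 80]);
translate([30, 10, 80]) cube([200, 200, 80]);
translate([50, 30, 160]) cube([160, 160, 70]);


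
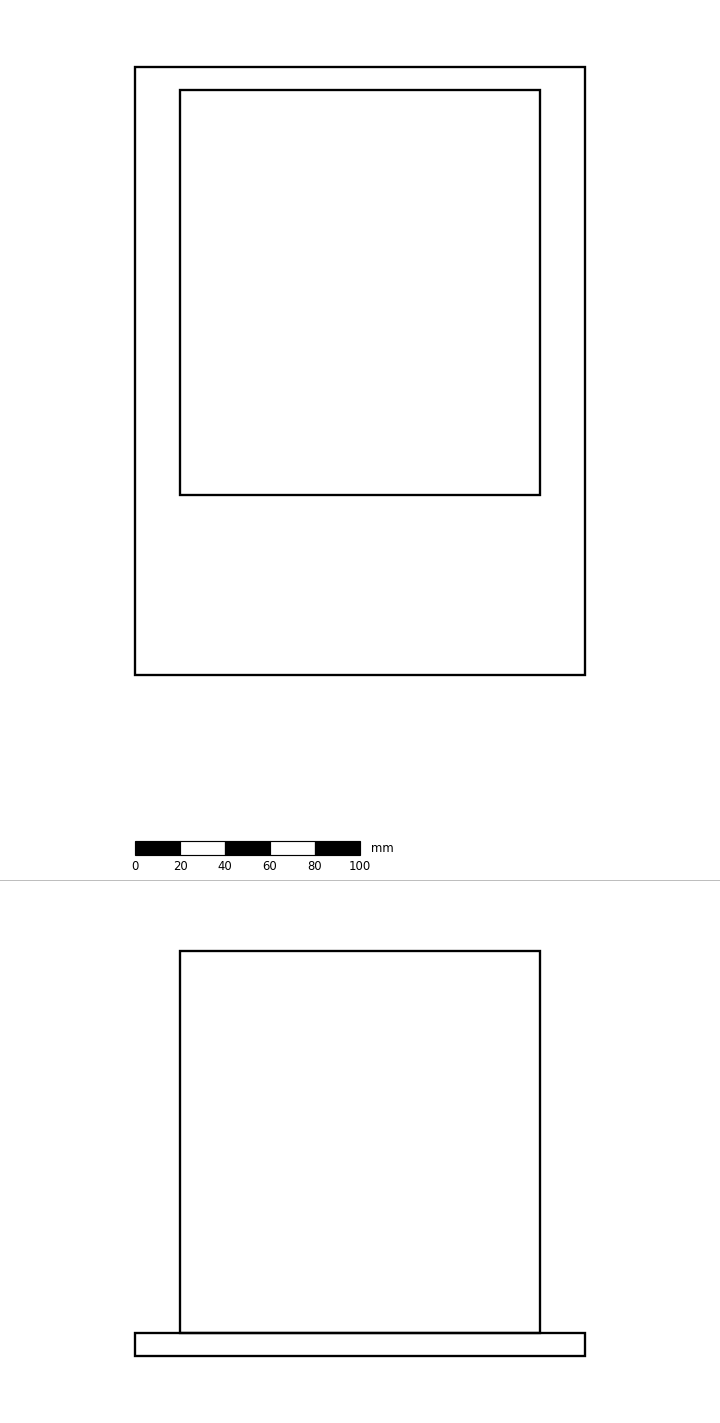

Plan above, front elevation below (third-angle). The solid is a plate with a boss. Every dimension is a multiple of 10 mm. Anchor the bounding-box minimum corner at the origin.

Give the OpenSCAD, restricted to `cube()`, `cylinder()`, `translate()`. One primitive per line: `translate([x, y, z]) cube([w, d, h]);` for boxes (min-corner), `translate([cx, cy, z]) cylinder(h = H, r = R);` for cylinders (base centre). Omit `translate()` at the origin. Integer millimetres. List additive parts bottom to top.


cube([200, 270, 10]);
translate([20, 80, 10]) cube([160, 180, 170]);
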